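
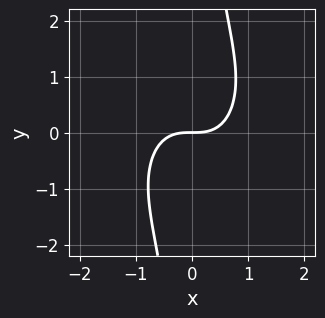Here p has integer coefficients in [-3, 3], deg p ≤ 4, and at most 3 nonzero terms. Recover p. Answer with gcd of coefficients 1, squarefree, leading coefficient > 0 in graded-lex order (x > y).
3*x^3 + 2*x*y^2 - 3*y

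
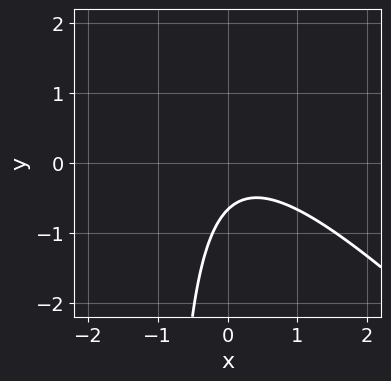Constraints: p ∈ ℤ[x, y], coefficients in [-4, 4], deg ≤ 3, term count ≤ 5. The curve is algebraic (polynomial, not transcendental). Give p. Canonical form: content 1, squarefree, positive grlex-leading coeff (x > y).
3*x^2 + 3*x*y - x + 3*y + 2

deg p = 2. The shape is more complex than any degree-1 curve.
From the axis intercepts and sections: it misses every integer gridline on the x-axis.
Solving for integer coefficients yields p as stated.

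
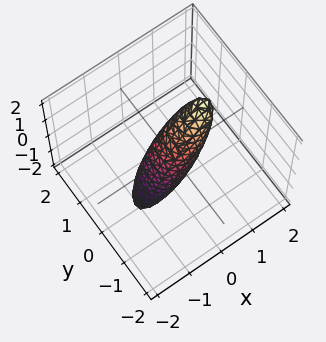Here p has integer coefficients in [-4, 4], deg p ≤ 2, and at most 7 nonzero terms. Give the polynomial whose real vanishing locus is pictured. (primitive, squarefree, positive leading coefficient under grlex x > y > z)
3*x^2 - 3*x*z + 3*y^2 + z^2 - 1

First, deg p = 2. The shape is more complex than any degree-1 surface.
Next, against the integer gridlines: the z-axis gridline crossings are at z ∈ {-1, 1}.
Finally, solving for integer coefficients yields p as stated.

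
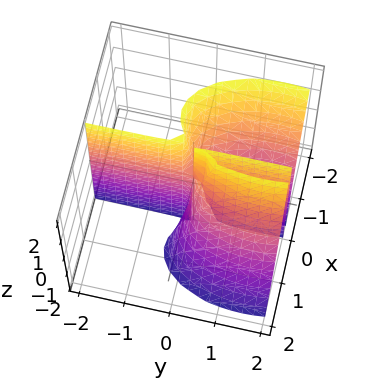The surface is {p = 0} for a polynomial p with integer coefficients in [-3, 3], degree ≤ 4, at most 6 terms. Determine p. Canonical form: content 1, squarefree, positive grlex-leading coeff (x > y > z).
3*x^3 + 2*x^2*z + x*y^2 - 3*x*y

(a) Degree: no degree-2 surface has this shape, so deg p = 3.
(b) Checking where it meets the axes: the visible y-axis segment lies entirely on the surface; it crosses the x-axis at the gridline x = 0.
(c) Matching integer coefficients to the picture gives p.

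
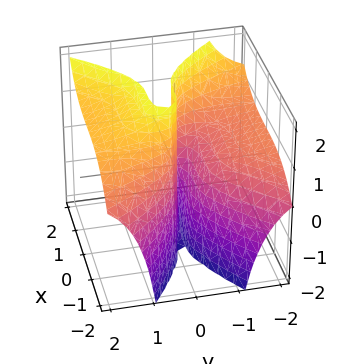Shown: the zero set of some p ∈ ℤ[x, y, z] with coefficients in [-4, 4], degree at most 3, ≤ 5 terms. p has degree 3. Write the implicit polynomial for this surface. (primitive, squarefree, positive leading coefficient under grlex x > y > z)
(a) Degree: the shape is more complex than any degree-2 surface, so deg p = 3.
(b) From the visible intercepts: every point of the z-axis in the box is on the surface; it crosses the x-axis at the gridline x = 0; it meets the y-axis at y = 0 (among the integer gridlines).
(c) Fitting integer coefficients to these (and the overall shape) gives p.

x^3 - 3*y^2*z + 3*y^2 + 2*y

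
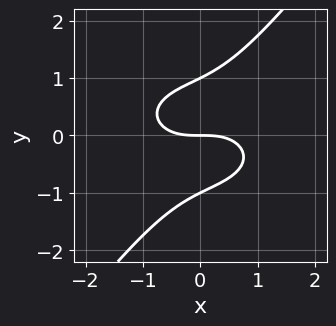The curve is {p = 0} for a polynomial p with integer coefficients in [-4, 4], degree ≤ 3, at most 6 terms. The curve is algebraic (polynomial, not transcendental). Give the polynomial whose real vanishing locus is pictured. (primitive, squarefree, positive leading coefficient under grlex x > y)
x^3 + 2*x*y^2 - 2*y^3 + 2*y

First, degree: the shape is more complex than any degree-2 curve, so deg p = 3.
Next, observable constraints: the y-axis gridline crossings are at y ∈ {-1, 0, 1}; it crosses the x-axis at the gridline x = 0.
Finally, these observations pin down the coefficients.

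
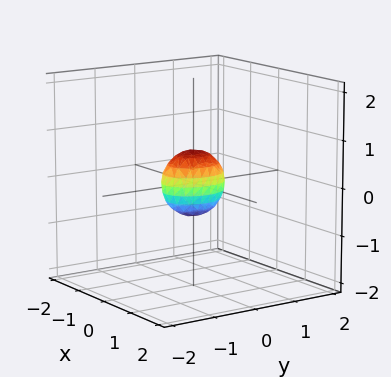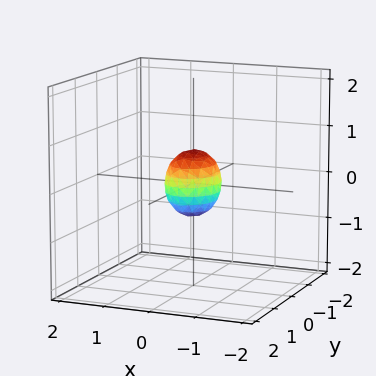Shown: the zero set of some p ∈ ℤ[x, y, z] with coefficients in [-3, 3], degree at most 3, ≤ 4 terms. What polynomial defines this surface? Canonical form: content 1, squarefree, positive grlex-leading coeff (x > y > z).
3*x^2 + 2*y^2 + 2*z^2 - 1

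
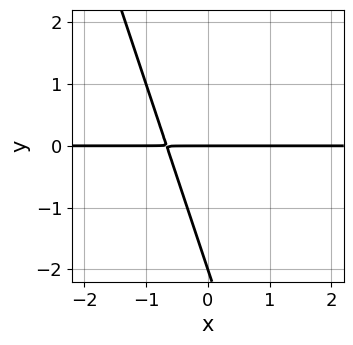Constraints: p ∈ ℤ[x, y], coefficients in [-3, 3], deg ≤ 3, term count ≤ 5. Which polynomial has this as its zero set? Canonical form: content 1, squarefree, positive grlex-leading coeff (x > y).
1. The degree is 2 — no degree-1 curve has this shape.
2. Against the integer gridlines: among the integer gridlines, it crosses the y-axis at y ∈ {-2, 0}; every point of the x-axis in the box is on the curve.
3. Together with the visible shape, these determine p as stated.

3*x*y + y^2 + 2*y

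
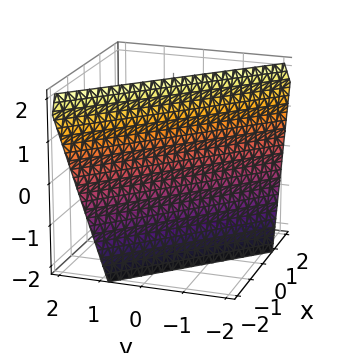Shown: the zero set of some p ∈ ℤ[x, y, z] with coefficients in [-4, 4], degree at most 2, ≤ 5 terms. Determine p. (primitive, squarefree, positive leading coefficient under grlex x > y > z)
3*x + 3*y - z + 2

deg p = 1. The surface is flat (a plane).
From the visible intercepts: it meets the z-axis at z = 2 (among the integer gridlines).
Assembling these constraints gives the stated polynomial.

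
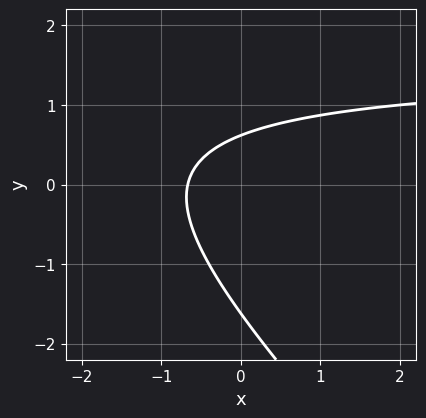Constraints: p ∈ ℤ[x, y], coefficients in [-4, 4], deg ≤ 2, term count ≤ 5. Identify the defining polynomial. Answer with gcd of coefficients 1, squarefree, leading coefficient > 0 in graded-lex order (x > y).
2*x*y + 2*y^2 - 3*x + 2*y - 2

(a) deg p = 2. The shape is more complex than any degree-1 curve.
(b) Solving for integer coefficients yields p as stated.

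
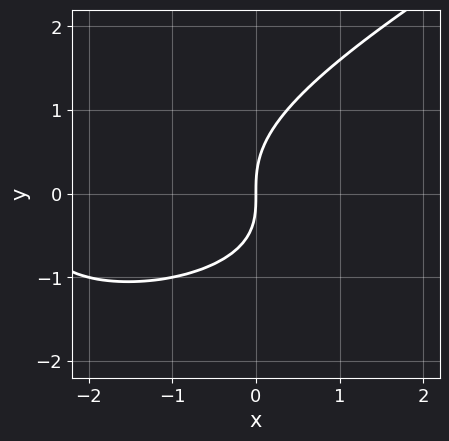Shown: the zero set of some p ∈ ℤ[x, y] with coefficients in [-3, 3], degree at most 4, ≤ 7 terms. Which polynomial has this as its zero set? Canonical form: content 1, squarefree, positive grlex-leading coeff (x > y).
x*y^2 - 2*y^3 + x^2 + x*y + 3*x

(a) The degree is 3 — the shape is more complex than any degree-2 curve.
(b) Reading off the gridlines: it meets the y-axis at y = 0 (among the integer gridlines); it crosses the x-axis at the gridline x = 0.
(c) Together with the visible shape, these determine p as stated.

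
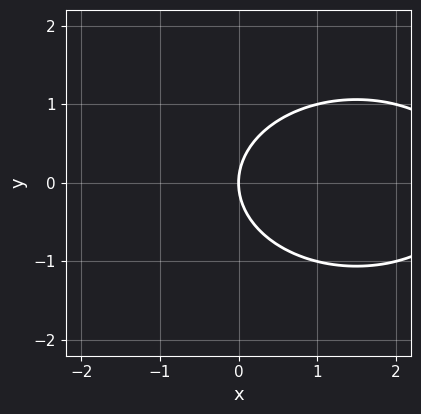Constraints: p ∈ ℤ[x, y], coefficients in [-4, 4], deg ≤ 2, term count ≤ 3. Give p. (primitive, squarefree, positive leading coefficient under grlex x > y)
x^2 + 2*y^2 - 3*x

1. deg p = 2.
2. Symmetries: the y ↦ −y reflection is a symmetry, so y appears only in even powers.
3. Reading off the gridlines: one x-axis crossing is at x = 0; it meets the y-axis at y = 0 (among the integer gridlines).
4. Solving for integer coefficients yields p as stated.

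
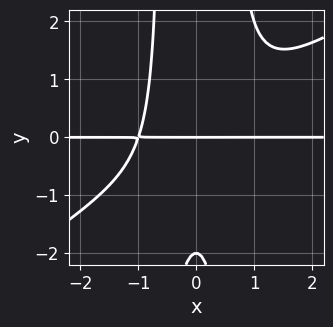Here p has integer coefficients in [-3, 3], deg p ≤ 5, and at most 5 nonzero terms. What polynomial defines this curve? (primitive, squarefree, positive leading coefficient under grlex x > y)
2*x^3*y - 3*x^2*y^2 + y^2 + 2*y

The degree is 4 — no degree-3 curve has this shape.
Observable constraints: the y-axis gridline crossings are at y ∈ {-2, 0}; the visible x-axis segment lies entirely on the curve.
Assembling these constraints gives the stated polynomial.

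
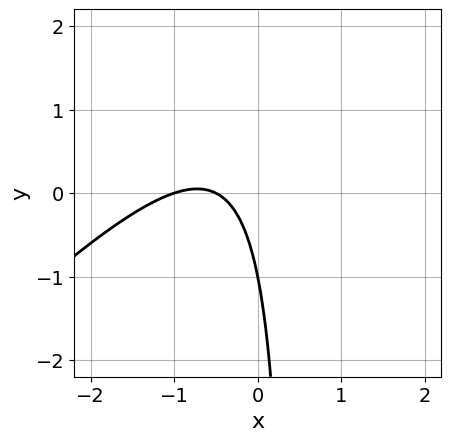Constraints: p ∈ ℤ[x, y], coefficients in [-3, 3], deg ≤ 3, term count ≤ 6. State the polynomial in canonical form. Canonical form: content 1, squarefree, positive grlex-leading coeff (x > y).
2*x^2 - 2*x*y + 3*x + y + 1

First, the degree is 2 — a generic line meets the curve in up to 2 points.
Next, checking where it meets the axes: it crosses the x-axis at the gridline x = -1; one y-axis crossing is at y = -1.
Finally, assembling these constraints gives the stated polynomial.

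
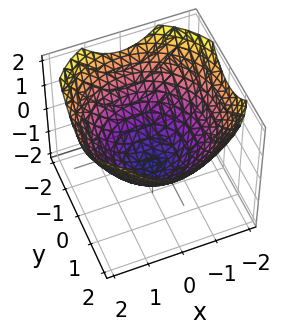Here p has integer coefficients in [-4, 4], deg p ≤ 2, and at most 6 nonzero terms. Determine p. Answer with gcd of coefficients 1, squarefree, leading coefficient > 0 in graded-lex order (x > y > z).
Degree: a generic line meets the surface in up to 2 points, so deg p = 2.
Symmetries: rotational symmetry about the z-axis ⇒ p depends on x, y only through x² + y².
From the axis intercepts and sections: it crosses the z-axis at the gridline z = -1; a circular section at z = 0 has radius between 1 and 2.
Putting this together gives p.

x^2 + y^2 - 2*z - 2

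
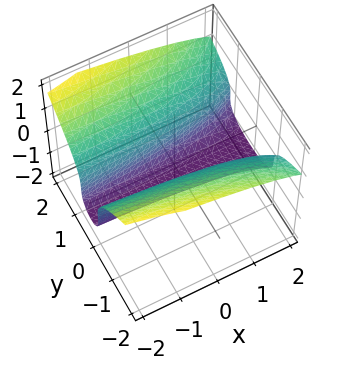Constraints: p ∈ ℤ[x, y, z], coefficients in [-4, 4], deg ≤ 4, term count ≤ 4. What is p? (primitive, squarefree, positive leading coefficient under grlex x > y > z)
1. The degree is 3 — the shape is more complex than any degree-2 surface.
2. Checking where it meets the axes: it misses every integer gridline on the x-axis.
3. Assembling these constraints gives the stated polynomial.

x*y^2 + 2*z^3 - 3*y^2 + 1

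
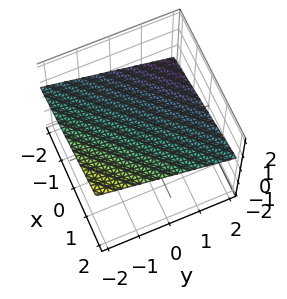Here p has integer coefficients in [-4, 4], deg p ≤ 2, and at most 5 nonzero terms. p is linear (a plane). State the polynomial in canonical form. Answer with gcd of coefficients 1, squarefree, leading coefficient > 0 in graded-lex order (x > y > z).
1. Degree: every cross-section is a straight line — this is a plane, so deg p = 1.
2. Checking where it meets the axes: it meets the x-axis at x = -2 (among the integer gridlines); one y-axis crossing is at y = 2.
3. The integer polynomial consistent with all of this is the stated p.

x - y - 3*z + 2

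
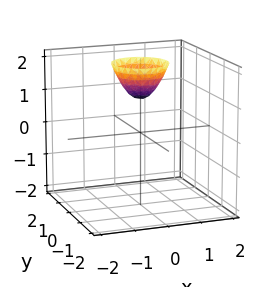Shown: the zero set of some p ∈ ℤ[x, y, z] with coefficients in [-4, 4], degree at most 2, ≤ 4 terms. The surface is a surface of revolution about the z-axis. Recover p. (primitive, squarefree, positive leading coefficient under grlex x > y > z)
3*x^2 + 3*y^2 - 2*z + 2

First, deg p = 2.
Next, symmetry: every cross-section ⟂ z is a circle, so x, y appear only via x² + y².
Then, checking where it meets the axes: a circular section at z = 2 has radius between 0 and 1; the surface avoids every integer y-axis point in the box; it meets the z-axis at z = 1 (among the integer gridlines); it misses every integer gridline on the x-axis.
Finally, matching integer coefficients to the picture gives p.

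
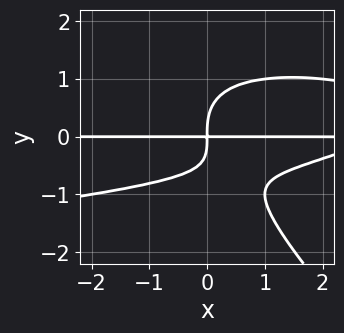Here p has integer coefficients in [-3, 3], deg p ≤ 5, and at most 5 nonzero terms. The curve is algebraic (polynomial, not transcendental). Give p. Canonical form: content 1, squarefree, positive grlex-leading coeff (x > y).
Degree: a generic line meets the curve in up to 4 points, so deg p = 4.
From the axis intercepts and sections: every point of the x-axis in the box is on the curve.
Solving for integer coefficients yields p as stated.

2*x*y^3 + 2*y^4 + x^2*y - 2*x*y^2 - 3*x*y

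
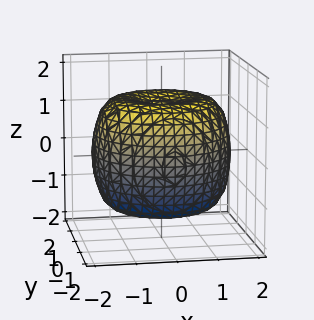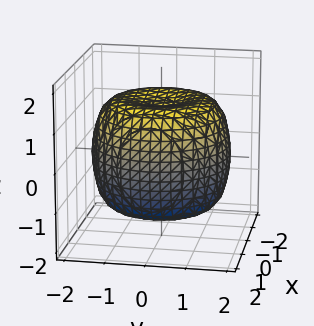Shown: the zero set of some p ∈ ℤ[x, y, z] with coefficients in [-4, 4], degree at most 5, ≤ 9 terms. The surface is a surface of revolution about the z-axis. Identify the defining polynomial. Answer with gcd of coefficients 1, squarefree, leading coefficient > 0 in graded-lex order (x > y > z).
(a) deg p = 4. No degree-3 surface has this shape.
(b) By symmetry, every cross-section ⟂ z is a circle, so x, y appear only via x² + y².
(c) From the visible intercepts: a circular section at z = 1 has radius between 1 and 2.
(d) Putting this together gives p.

x^4 + 2*x^2*y^2 + y^4 - 2*x^2 - 2*y^2 + 2*z^2 - 3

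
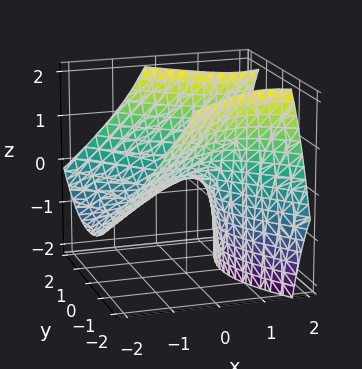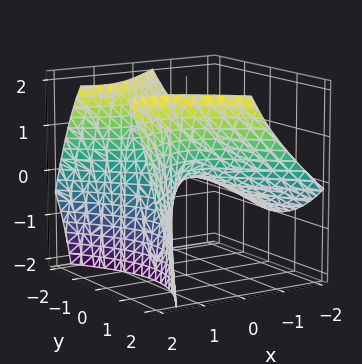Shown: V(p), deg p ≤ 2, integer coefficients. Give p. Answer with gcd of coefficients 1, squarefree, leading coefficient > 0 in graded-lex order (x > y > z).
2*x^2 - 3*x*z - 2*y^2 + 3*z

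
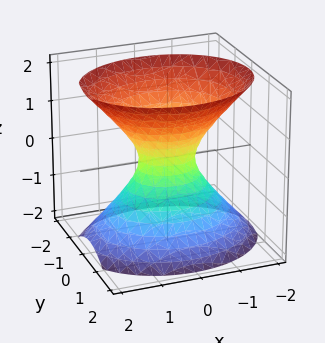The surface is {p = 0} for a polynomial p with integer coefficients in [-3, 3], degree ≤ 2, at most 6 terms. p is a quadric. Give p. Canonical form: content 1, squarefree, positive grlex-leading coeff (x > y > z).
1. The degree is 2 — an hourglass — one-sheet hyperboloid; a quadric.
2. Symmetries: it's symmetric under x → −x, forcing even powers of x; it's symmetric under y → −y, forcing even powers of y; mirror symmetry z ↦ −z ⇒ only even powers of z.
3. Checking where it meets the axes: the surface avoids every integer z-axis point in the box.
4. These observations pin down the coefficients.

2*x^2 + 3*y^2 - 2*z^2 - 1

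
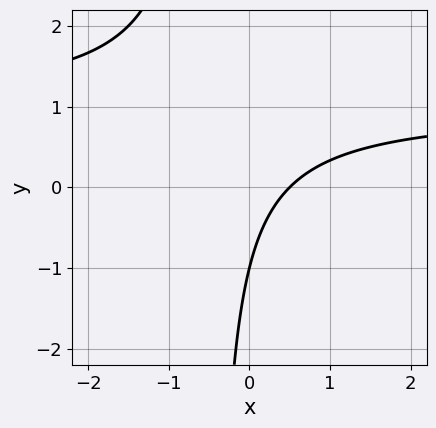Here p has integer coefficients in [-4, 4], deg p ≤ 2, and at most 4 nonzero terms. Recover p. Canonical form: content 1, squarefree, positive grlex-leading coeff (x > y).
2*x*y - 2*x + y + 1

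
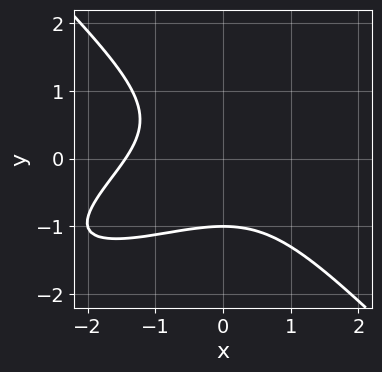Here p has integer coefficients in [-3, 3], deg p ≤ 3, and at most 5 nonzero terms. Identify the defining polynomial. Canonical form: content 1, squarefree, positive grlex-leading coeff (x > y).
x^3 - 2*x^2*y + 3*y^3 + 3

deg p = 3. A generic line meets the curve in up to 3 points.
Against the integer gridlines: it crosses the y-axis at the gridline y = -1.
These observations pin down the coefficients.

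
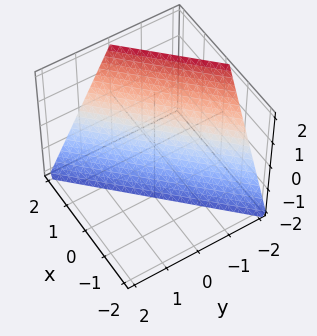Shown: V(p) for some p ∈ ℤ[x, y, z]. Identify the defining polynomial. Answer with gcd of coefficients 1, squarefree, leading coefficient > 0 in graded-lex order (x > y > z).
2*x - 2*y - z - 2

(a) deg p = 1.
(b) From the visible intercepts: it meets the x-axis at x = 1 (among the integer gridlines); it crosses the y-axis at the gridline y = -1; it meets the z-axis at z = -2 (among the integer gridlines).
(c) Assembling these constraints gives the stated polynomial.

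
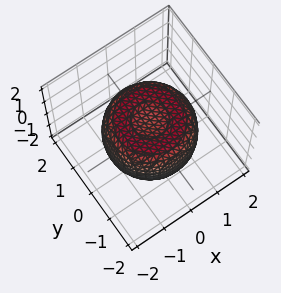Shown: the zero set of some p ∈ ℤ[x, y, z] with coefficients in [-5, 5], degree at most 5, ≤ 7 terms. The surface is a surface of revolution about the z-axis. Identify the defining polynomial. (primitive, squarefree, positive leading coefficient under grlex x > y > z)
2*x^4 + 4*x^2*y^2 + 2*y^4 - 3*x^2 - 3*y^2 + 3*z^2 - 2

(a) The degree is 4 — the shape is more complex than any degree-3 surface.
(b) By symmetry, the z-axis is an axis of rotation, so x and y enter only as x² + y².
(c) From the visible intercepts: a circular section at z = -1 has radius between 0 and 1.
(d) Solving for integer coefficients yields p as stated.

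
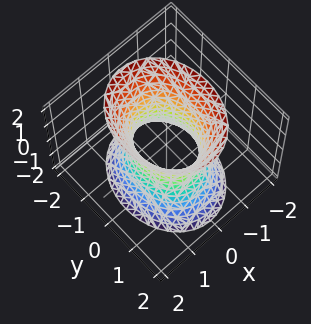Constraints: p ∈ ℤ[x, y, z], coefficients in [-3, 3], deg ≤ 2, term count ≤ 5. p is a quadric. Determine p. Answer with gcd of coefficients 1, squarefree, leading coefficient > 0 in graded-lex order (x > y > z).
First, the degree is 2 — one connected sheet with a waist; a quadric.
Next, symmetries: the x ↦ −x reflection is a symmetry, so x appears only in even powers; it's symmetric under z → −z, forcing even powers of z; mirror symmetry y ↦ −y ⇒ only even powers of y.
Then, against the integer gridlines: among the integer gridlines, it crosses the y-axis at y ∈ {-1, 1}; it misses every integer gridline on the z-axis.
Finally, fitting integer coefficients to these (and the overall shape) gives p.

3*x^2 + 2*y^2 - z^2 - 2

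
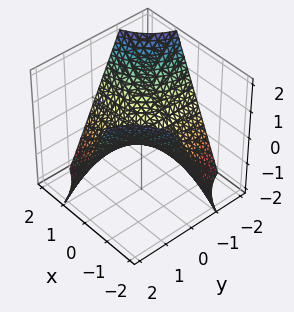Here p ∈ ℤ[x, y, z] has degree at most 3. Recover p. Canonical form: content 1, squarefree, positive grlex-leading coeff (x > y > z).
The degree is 2 — a saddle surface; a quadric.
Reading off the gridlines: the visible x-axis segment lies entirely on the surface; every point of the y-axis in the box is on the surface; one z-axis crossing is at z = 0.
Assembling these constraints gives the stated polynomial.

x*y + z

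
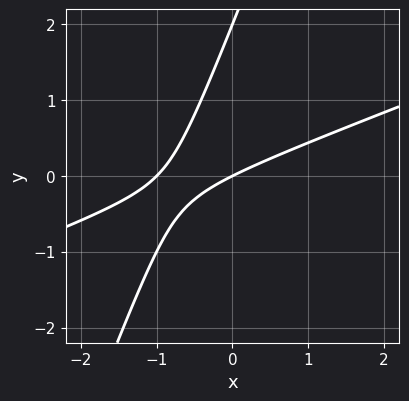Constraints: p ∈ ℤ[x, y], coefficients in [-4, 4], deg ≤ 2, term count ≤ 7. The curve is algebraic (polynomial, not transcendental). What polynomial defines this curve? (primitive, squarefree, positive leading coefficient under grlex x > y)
x^2 - 3*x*y + y^2 + x - 2*y

Degree: a generic line meets the curve in up to 2 points, so deg p = 2.
Observable constraints: the x-axis gridline crossings are at x ∈ {-1, 0}; among the integer gridlines, it crosses the y-axis at y ∈ {0, 2}.
Assembling these constraints gives the stated polynomial.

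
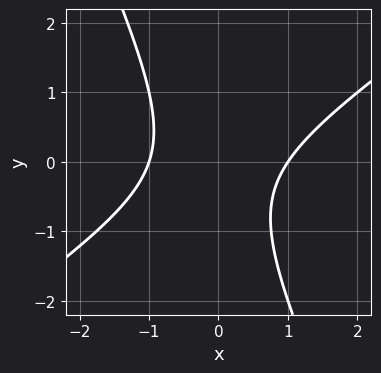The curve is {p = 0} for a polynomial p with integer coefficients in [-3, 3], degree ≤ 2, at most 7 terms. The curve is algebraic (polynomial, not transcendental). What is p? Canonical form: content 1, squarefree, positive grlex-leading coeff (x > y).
First, deg p = 2. A generic line meets the curve in up to 2 points.
Then, checking where it meets the axes: among the integer gridlines, it crosses the x-axis at x ∈ {-1, 1}; no y-intercept at any integer in the box.
Finally, fitting integer coefficients to these (and the overall shape) gives p.

3*x^2 - 3*x*y - 2*y^2 - y - 3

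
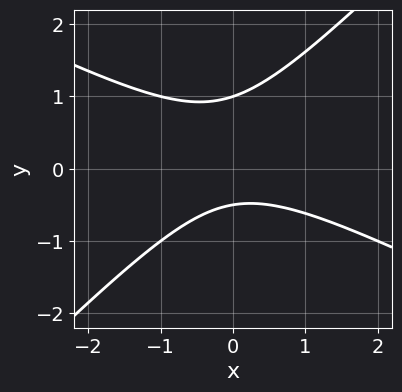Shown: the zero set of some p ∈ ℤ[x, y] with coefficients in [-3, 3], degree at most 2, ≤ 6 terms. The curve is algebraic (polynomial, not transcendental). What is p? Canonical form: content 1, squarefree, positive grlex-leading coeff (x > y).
1. Degree: the shape is more complex than any degree-1 curve, so deg p = 2.
2. Checking where it meets the axes: no x-intercept at any integer in the box; it meets the y-axis at y = 1 (among the integer gridlines).
3. These observations pin down the coefficients.

x^2 + x*y - 2*y^2 + y + 1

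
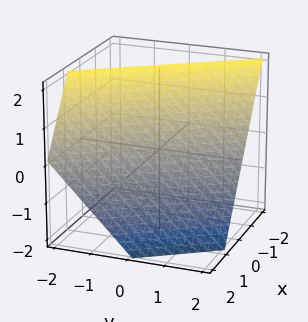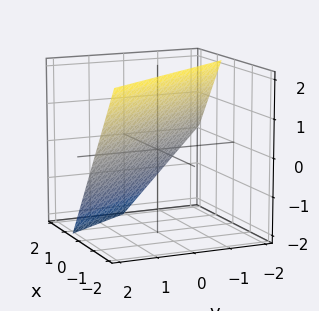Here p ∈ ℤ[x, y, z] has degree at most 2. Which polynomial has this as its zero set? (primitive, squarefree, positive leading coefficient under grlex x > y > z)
(a) Degree: the surface is flat (a plane), so deg p = 1.
(b) From the visible intercepts: it crosses the z-axis at the gridline z = 1; it crosses the y-axis at the gridline y = 1.
(c) Fitting integer coefficients to these (and the overall shape) gives p.

3*x + 2*y + 2*z - 2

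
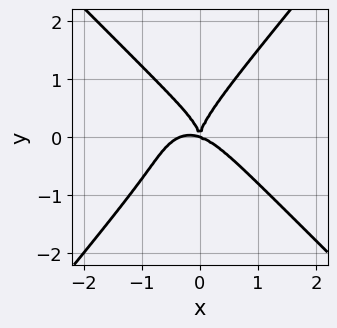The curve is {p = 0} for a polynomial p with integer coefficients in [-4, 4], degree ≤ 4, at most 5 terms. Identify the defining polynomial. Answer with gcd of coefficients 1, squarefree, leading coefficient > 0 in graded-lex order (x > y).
3*x^4 + x^3*y - 2*y^4 + x^3 + 3*x^2*y

(a) Degree: the shape is more complex than any degree-3 curve, so deg p = 4.
(b) Checking where it meets the axes: one x-axis crossing is at x = 0; it meets the y-axis at y = 0 (among the integer gridlines).
(c) Together with the visible shape, these determine p as stated.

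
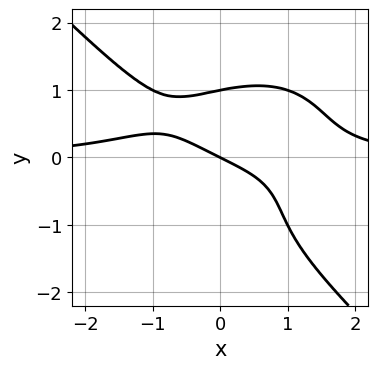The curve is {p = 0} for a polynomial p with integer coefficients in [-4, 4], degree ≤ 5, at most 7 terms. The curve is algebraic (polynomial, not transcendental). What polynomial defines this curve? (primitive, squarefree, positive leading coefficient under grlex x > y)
x^3*y + y^4 + y^3 - x - 2*y

The degree is 4 — the shape is more complex than any degree-3 curve.
From the axis intercepts and sections: among the integer gridlines, it crosses the y-axis at y ∈ {0, 1}; it meets the x-axis at x = 0 (among the integer gridlines).
Matching integer coefficients to the picture gives p.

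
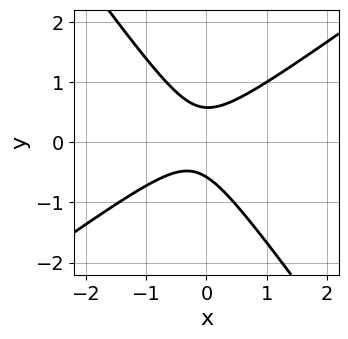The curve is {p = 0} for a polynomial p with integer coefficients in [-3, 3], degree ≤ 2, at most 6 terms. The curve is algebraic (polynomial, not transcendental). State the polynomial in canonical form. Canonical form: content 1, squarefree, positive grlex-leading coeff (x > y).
3*x^2 - 2*x*y - 3*y^2 + x + 1

1. deg p = 2. No degree-1 curve has this shape.
2. From the axis intercepts and sections: no x-intercept at any integer in the box.
3. The integer polynomial consistent with all of this is the stated p.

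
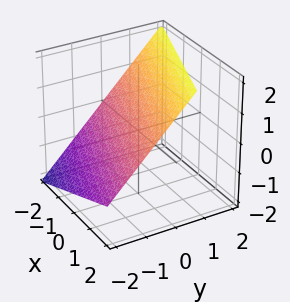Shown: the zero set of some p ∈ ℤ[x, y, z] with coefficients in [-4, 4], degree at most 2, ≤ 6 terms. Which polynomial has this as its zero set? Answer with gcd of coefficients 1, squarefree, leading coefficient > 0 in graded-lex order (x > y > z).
The degree is 1 — every cross-section is a straight line — this is a plane.
Checking where it meets the axes: it crosses the x-axis at the gridline x = -2.
Putting this together gives p.

x + 3*y - 3*z + 2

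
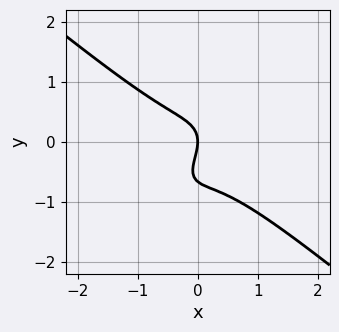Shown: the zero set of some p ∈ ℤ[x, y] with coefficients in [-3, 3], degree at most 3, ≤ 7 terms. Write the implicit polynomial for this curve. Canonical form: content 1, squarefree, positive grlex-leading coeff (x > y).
First, the degree is 3 — no degree-2 curve has this shape.
Next, against the integer gridlines: it meets the y-axis at y = 0 (among the integer gridlines); it crosses the x-axis at the gridline x = 0.
Finally, these observations pin down the coefficients.

3*x^3 - 2*x*y^2 + 3*y^3 + 2*y^2 + 2*x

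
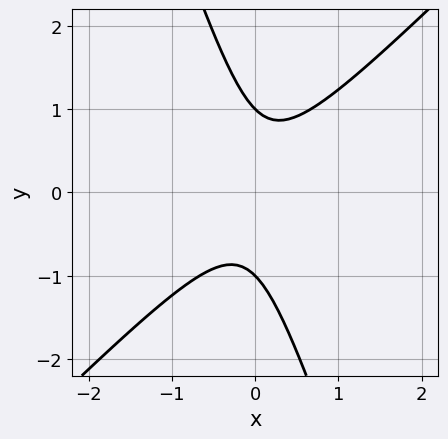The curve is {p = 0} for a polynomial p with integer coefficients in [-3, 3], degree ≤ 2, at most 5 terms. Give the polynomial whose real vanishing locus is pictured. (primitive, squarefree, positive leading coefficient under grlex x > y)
3*x^2 - 2*x*y - y^2 + 1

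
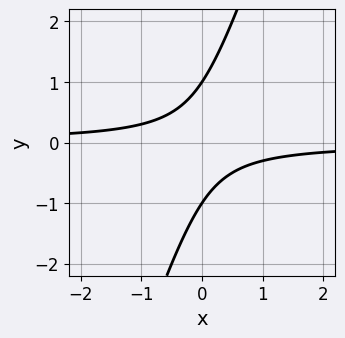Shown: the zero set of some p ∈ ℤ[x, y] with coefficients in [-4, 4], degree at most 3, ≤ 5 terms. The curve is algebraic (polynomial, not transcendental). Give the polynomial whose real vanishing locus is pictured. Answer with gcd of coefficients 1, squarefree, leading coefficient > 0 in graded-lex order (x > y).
Degree: the shape is more complex than any degree-1 curve, so deg p = 2.
Checking where it meets the axes: no x-intercept at any integer in the box; the y-axis gridline crossings are at y ∈ {-1, 1}.
These observations pin down the coefficients.

3*x*y - y^2 + 1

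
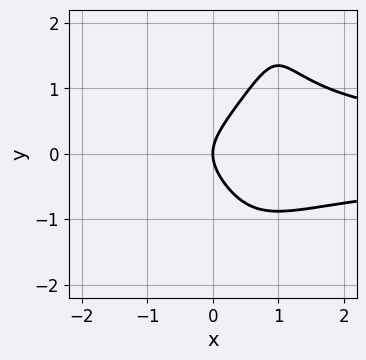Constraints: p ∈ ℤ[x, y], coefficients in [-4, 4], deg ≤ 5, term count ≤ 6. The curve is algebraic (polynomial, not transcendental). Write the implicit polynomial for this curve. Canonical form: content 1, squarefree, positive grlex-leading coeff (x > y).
(a) deg p = 4. A generic line meets the curve in up to 4 points.
(b) Reading off the gridlines: one y-axis crossing is at y = 0; it crosses the x-axis at the gridline x = 0.
(c) The integer polynomial consistent with all of this is the stated p.

3*x^2*y^2 - x*y^3 - 3*x*y^2 + 3*y^2 - 3*x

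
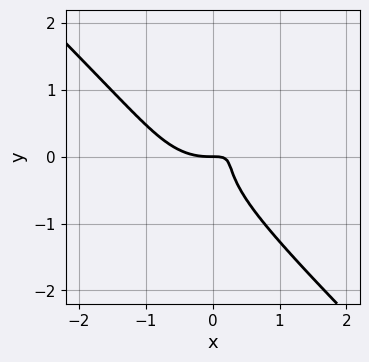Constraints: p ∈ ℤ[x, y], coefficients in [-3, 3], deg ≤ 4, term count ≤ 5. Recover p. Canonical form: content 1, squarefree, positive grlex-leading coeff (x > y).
2*x^3 + x*y^2 + 3*y^3 - 3*x*y + y

(a) The degree is 3 — no degree-2 curve has this shape.
(b) Reading off the gridlines: one x-axis crossing is at x = 0; it meets the y-axis at y = 0 (among the integer gridlines).
(c) Assembling these constraints gives the stated polynomial.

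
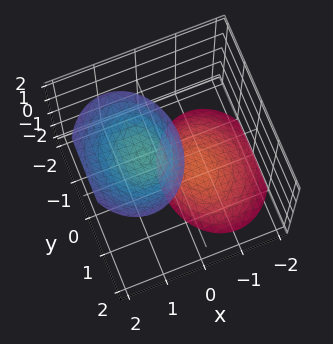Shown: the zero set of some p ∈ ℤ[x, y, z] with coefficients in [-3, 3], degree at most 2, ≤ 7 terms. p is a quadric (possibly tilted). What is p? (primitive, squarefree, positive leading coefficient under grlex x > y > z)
3*x^2 - 3*x*z + 2*y^2 - z^2 + 3

The picture has 2 separate pieces.
The degree is 2 — the shape is more complex than any degree-1 surface.
From the visible intercepts: it misses every integer gridline on the x-axis; the surface avoids every integer y-axis point in the box.
Together with the visible shape, these determine p as stated.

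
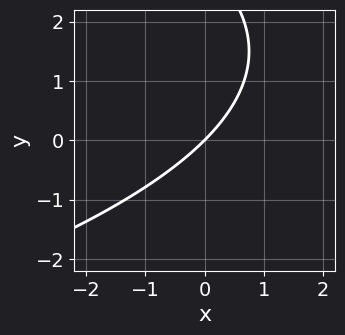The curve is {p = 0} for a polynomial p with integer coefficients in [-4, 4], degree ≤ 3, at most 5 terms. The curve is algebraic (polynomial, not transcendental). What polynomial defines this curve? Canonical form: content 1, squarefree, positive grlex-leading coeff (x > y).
The degree is 2 — no degree-1 curve has this shape.
Reading off the gridlines: one x-axis crossing is at x = 0; it crosses the y-axis at the gridline y = 0.
Fitting integer coefficients to these (and the overall shape) gives p.

y^2 + 3*x - 3*y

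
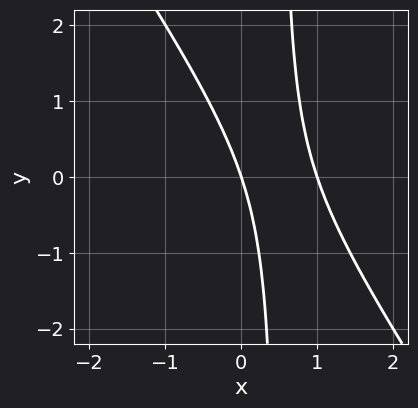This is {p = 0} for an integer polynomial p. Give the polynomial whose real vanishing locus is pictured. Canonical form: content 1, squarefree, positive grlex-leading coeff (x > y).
First, the degree is 2 — the shape is more complex than any degree-1 curve.
Next, from the visible intercepts: it meets the y-axis at y = 0 (among the integer gridlines); the x-axis gridline crossings are at x ∈ {0, 1}.
Finally, matching integer coefficients to the picture gives p.

3*x^2 + 2*x*y - 3*x - y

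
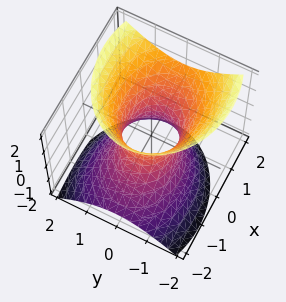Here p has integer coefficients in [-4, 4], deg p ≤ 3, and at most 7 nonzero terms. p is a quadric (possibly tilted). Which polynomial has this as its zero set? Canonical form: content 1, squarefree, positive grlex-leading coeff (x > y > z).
(a) The degree is 2 — a generic line meets the surface in up to 2 points.
(b) Against the integer gridlines: the surface avoids every integer z-axis point in the box; the x-axis gridline crossings are at x ∈ {-1, 1}.
(c) Solving for integer coefficients yields p as stated.

2*x^2 - 2*x*z + 3*y^2 - 2*z^2 - 2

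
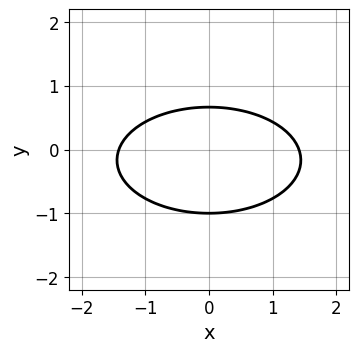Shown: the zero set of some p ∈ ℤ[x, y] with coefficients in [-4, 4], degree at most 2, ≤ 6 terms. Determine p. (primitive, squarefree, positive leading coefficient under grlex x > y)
x^2 + 3*y^2 + y - 2

(a) Degree: a generic line meets the curve in up to 2 points, so deg p = 2.
(b) Symmetries: mirror symmetry x ↦ −x ⇒ only even powers of x.
(c) From the axis intercepts and sections: it crosses the y-axis at the gridline y = -1.
(d) Fitting integer coefficients to these (and the overall shape) gives p.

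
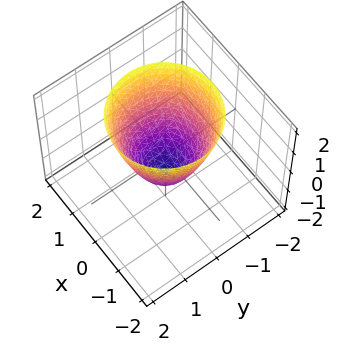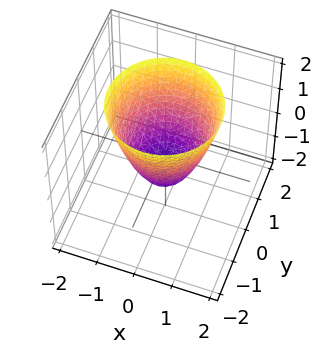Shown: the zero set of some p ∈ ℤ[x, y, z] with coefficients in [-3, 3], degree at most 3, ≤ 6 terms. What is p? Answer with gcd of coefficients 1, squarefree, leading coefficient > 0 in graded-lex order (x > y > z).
Degree: a generic line meets the surface in up to 2 points, so deg p = 2.
Symmetries: rotational symmetry about the z-axis ⇒ p depends on x, y only through x² + y².
Reading off the gridlines: a circular section at z = 0 has radius between 0 and 1; it crosses the z-axis at the gridline z = -1.
Assembling these constraints gives the stated polynomial.

3*x^2 + 3*y^2 - 2*z - 2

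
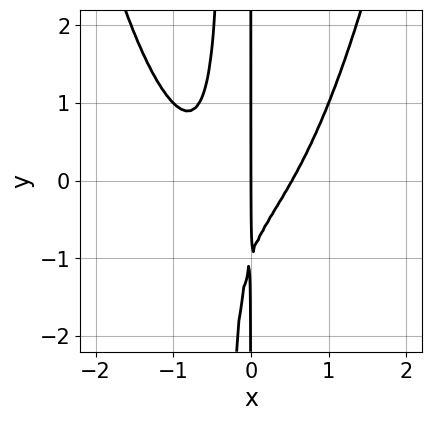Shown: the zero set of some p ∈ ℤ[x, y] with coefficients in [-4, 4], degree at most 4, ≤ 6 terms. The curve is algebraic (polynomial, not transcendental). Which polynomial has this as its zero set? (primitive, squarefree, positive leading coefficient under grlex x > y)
(a) Degree: the shape is more complex than any degree-3 curve, so deg p = 4.
(b) Checking where it meets the axes: it crosses the x-axis at the gridline x = 0; the visible y-axis segment lies entirely on the curve.
(c) Putting this together gives p.

3*x^4 + 2*x^3 - 3*x^2*y - x*y - x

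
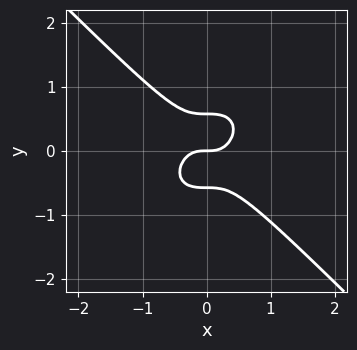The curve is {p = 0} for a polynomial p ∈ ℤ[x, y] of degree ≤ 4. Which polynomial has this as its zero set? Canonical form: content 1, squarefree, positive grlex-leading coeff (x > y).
3*x^3 + 3*y^3 - y

1. Degree: no degree-2 curve has this shape, so deg p = 3.
2. From the axis intercepts and sections: it crosses the y-axis at the gridline y = 0; one x-axis crossing is at x = 0.
3. Putting this together gives p.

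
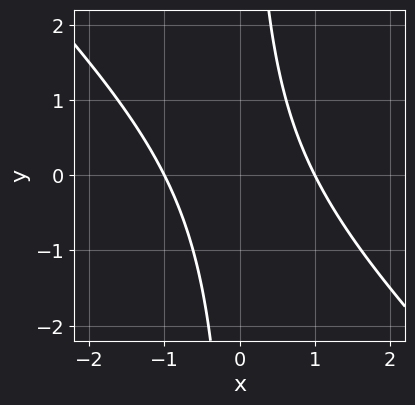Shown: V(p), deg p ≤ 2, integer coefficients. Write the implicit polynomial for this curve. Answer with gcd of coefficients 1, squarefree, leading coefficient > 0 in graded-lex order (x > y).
Degree: no degree-1 curve has this shape, so deg p = 2.
Observable constraints: the curve avoids every integer y-axis point in the box; the x-axis gridline crossings are at x ∈ {-1, 1}.
These observations pin down the coefficients.

x^2 + x*y - 1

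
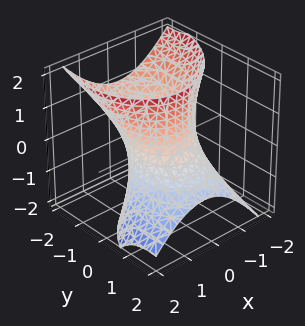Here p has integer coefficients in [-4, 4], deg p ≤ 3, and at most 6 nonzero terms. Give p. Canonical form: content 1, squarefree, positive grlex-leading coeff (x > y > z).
3*x^2 - x*y + 2*y^2 + 3*y*z - z^2 - 3

(a) deg p = 2. The shape is more complex than any degree-1 surface.
(b) Checking where it meets the axes: among the integer gridlines, it crosses the x-axis at x ∈ {-1, 1}; no z-intercept at any integer in the box.
(c) Fitting integer coefficients to these (and the overall shape) gives p.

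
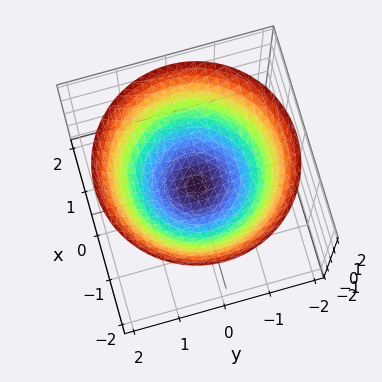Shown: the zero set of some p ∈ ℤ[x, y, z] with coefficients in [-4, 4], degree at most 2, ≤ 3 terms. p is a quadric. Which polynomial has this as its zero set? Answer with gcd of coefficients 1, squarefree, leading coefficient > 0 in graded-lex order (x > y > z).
x^2 + y^2 - 2*z

1. Degree: a single bowl opening along one axis; a quadric, so deg p = 2.
2. Symmetries: every cross-section ⟂ z is a circle, so x, y appear only via x² + y².
3. From the axis intercepts and sections: a circular section at z = 1 has radius between 1 and 2; it crosses the z-axis at the gridline z = 0.
4. Together with the visible shape, these determine p as stated.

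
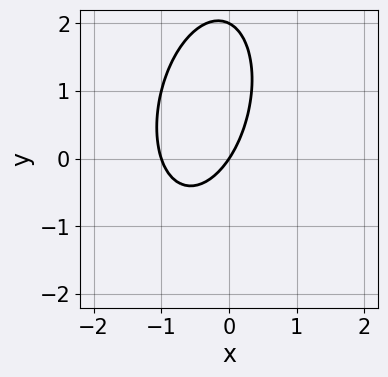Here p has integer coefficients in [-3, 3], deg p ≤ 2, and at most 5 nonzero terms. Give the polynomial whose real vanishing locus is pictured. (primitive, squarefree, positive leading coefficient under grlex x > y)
3*x^2 - x*y + y^2 + 3*x - 2*y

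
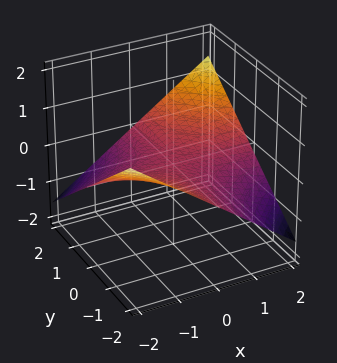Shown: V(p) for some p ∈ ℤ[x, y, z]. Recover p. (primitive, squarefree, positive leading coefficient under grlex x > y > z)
(a) Degree: a hyperbolic paraboloid; a quadric, so deg p = 2.
(b) Observable constraints: one z-axis crossing is at z = 0; the visible x-axis segment lies entirely on the surface; every point of the y-axis in the box is on the surface.
(c) Fitting integer coefficients to these (and the overall shape) gives p.

x*y - 3*z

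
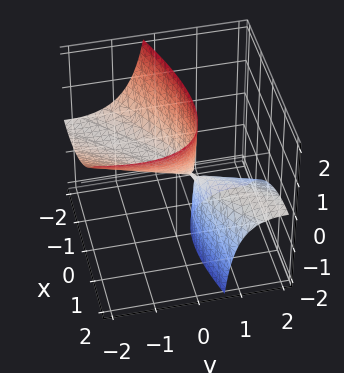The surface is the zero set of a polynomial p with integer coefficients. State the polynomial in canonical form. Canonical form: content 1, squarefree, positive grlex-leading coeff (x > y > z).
The degree is 2 — a generic line meets the surface in up to 2 points.
From the axis intercepts and sections: it meets the x-axis at x = 0 (among the integer gridlines); it crosses the y-axis at the gridline y = 0.
Fitting integer coefficients to these (and the overall shape) gives p.

x^2 - 2*x*y + y^2 + 3*y*z - z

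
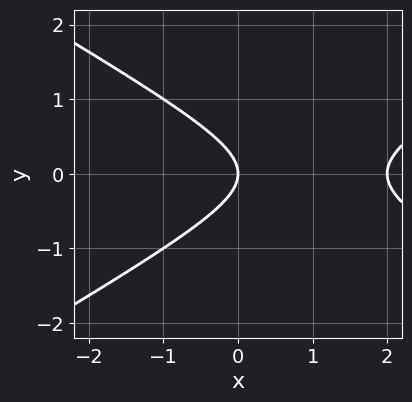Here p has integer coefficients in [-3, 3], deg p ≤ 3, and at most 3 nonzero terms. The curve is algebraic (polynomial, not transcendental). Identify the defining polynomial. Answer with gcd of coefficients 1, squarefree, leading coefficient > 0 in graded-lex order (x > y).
(a) Degree: the shape is more complex than any degree-1 curve, so deg p = 2.
(b) Symmetries: it's symmetric under y → −y, forcing even powers of y.
(c) From the visible intercepts: among the integer gridlines, it crosses the x-axis at x ∈ {0, 2}; it crosses the y-axis at the gridline y = 0.
(d) Putting this together gives p.

x^2 - 3*y^2 - 2*x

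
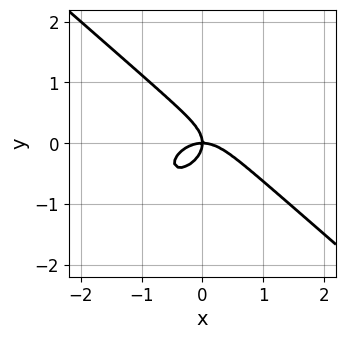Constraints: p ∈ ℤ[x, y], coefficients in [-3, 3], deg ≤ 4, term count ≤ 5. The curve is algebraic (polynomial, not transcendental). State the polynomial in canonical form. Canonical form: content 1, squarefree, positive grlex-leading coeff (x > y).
2*x^3 + 3*y^3 + 2*x*y

Degree: the shape is more complex than any degree-2 curve, so deg p = 3.
Against the integer gridlines: it meets the x-axis at x = 0 (among the integer gridlines); one y-axis crossing is at y = 0.
Putting this together gives p.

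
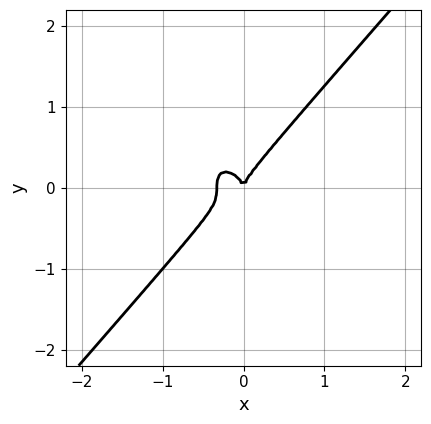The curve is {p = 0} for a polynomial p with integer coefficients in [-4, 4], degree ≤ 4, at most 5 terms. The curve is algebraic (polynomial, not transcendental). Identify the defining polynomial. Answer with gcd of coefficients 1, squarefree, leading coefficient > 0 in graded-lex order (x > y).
3*x^3 - 2*y^3 + x^2

(a) deg p = 3.
(b) From the axis intercepts and sections: it meets the x-axis at x = 0 (among the integer gridlines); it meets the y-axis at y = 0 (among the integer gridlines).
(c) Matching integer coefficients to the picture gives p.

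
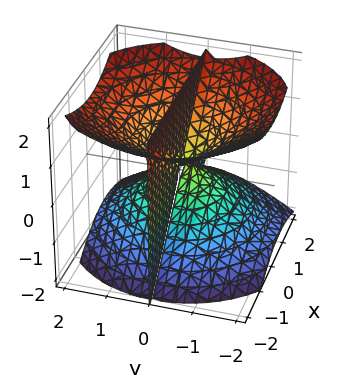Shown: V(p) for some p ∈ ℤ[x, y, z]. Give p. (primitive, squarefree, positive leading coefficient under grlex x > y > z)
2*x^2*y + x*y*z + 2*y^3 - 3*y*z^2 - x*y

First, there are 2 components.
Next, the degree is 3 — the shape is more complex than any degree-2 surface.
Then, from the visible intercepts: every point of the z-axis in the box is on the surface; the visible x-axis segment lies entirely on the surface; one y-axis crossing is at y = 0.
Finally, fitting integer coefficients to these (and the overall shape) gives p.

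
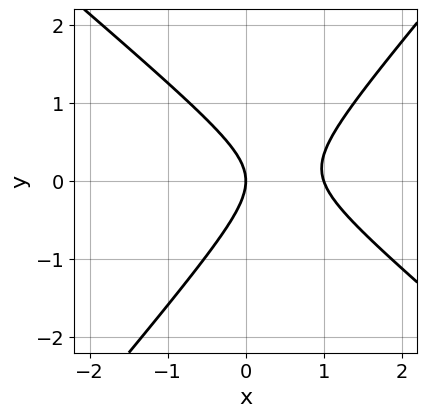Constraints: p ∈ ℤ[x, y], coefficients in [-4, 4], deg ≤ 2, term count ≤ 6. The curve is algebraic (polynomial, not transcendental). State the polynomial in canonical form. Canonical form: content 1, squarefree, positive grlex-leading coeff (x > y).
3*x^2 + x*y - 3*y^2 - 3*x

First, deg p = 2.
Next, from the axis intercepts and sections: it meets the y-axis at y = 0 (among the integer gridlines); among the integer gridlines, it crosses the x-axis at x ∈ {0, 1}.
Finally, together with the visible shape, these determine p as stated.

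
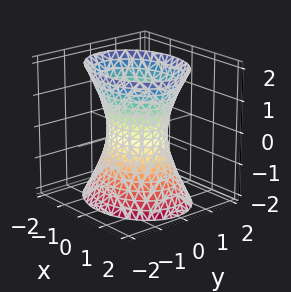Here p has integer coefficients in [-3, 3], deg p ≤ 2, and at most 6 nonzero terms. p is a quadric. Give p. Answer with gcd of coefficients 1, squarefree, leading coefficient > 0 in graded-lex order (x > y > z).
1. Degree: one connected sheet with a waist; a quadric, so deg p = 2.
2. Symmetries: it's symmetric under x → −x, forcing even powers of x; mirror symmetry y ↦ −y ⇒ only even powers of y; the z ↦ −z reflection is a symmetry, so z appears only in even powers.
3. From the axis intercepts and sections: among the integer gridlines, it crosses the x-axis at x ∈ {-1, 1}; the surface avoids every integer z-axis point in the box.
4. Putting this together gives p.

2*x^2 + 3*y^2 - z^2 - 2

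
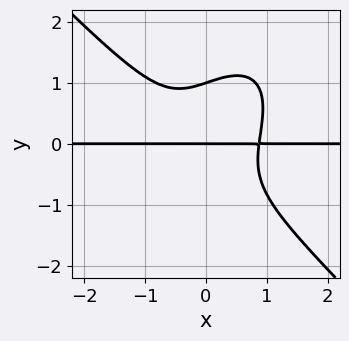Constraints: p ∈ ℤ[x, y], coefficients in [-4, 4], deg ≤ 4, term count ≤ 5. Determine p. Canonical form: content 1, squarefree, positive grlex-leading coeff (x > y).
First, degree: a generic line meets the curve in up to 4 points, so deg p = 4.
Then, checking where it meets the axes: among the integer gridlines, it crosses the y-axis at y ∈ {0, 1}; every point of the x-axis in the box is on the curve.
Finally, the integer polynomial consistent with all of this is the stated p.

3*x^3*y - x*y^3 + 2*y^4 - x*y^2 - 2*y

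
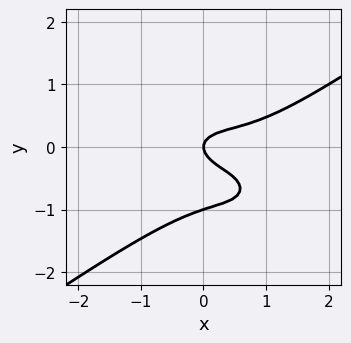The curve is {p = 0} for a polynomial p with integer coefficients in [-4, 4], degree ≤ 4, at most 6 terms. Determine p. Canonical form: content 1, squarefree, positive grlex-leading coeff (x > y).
x^3 - 3*y^3 - x^2 - 3*y^2 + x

Degree: a generic line meets the curve in up to 3 points, so deg p = 3.
Checking where it meets the axes: among the integer gridlines, it crosses the y-axis at y ∈ {-1, 0}; it crosses the x-axis at the gridline x = 0.
The integer polynomial consistent with all of this is the stated p.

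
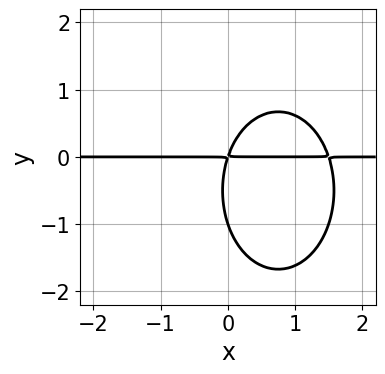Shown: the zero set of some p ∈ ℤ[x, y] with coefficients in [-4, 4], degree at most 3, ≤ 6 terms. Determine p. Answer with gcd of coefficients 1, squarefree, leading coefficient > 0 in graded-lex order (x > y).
(a) The degree is 3 — the shape is more complex than any degree-2 curve.
(b) From the axis intercepts and sections: the visible x-axis segment lies entirely on the curve; one y-axis crossing is at y = -1.
(c) Fitting integer coefficients to these (and the overall shape) gives p.

2*x^2*y + y^3 - 3*x*y + y^2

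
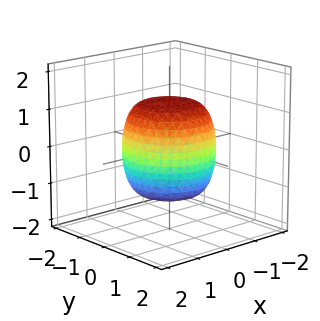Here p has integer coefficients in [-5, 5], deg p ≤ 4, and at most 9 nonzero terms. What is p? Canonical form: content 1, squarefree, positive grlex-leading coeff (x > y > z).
2*x^4 + 4*x^2*y^2 + 2*y^4 - x^2 - y^2 + 2*z^2 - 3

deg p = 4. No degree-3 surface has this shape.
Symmetry: the z-axis is an axis of rotation, so x and y enter only as x² + y².
Against the integer gridlines: a circular section at z = 0 has radius between 1 and 2.
The integer polynomial consistent with all of this is the stated p.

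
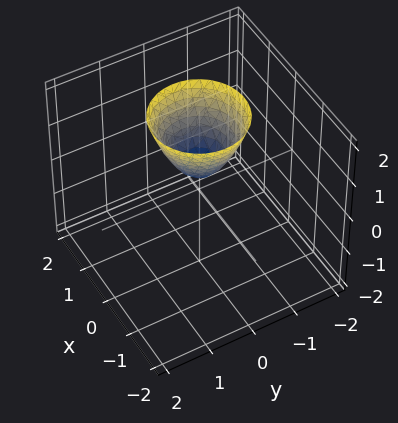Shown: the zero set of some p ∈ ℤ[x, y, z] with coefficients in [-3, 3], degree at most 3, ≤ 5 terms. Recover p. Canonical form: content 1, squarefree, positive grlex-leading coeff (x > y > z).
3*x^2 + 3*y^2 - 2*z + 1

deg p = 2.
Symmetries: every cross-section ⟂ z is a circle, so x, y appear only via x² + y².
Observable constraints: no x-intercept at any integer in the box; a circular section at z = 2 has radius exactly 1.
The integer polynomial consistent with all of this is the stated p.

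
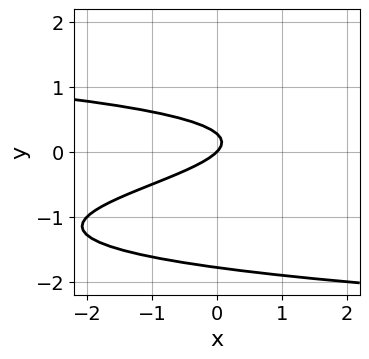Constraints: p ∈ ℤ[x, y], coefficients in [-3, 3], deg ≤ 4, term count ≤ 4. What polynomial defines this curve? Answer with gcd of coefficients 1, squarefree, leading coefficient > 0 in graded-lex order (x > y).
1. The degree is 3 — a generic line meets the curve in up to 3 points.
2. Checking where it meets the axes: it crosses the y-axis at the gridline y = 0; it meets the x-axis at x = 0 (among the integer gridlines).
3. Matching integer coefficients to the picture gives p.

2*y^3 + 3*y^2 + x - y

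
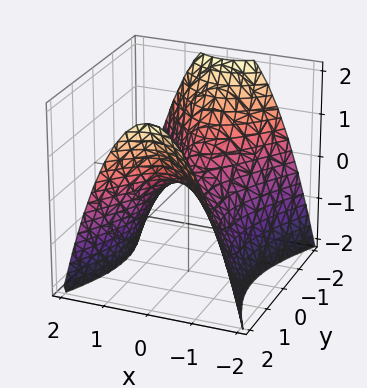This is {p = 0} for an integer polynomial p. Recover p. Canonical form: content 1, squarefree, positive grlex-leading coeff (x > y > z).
2*x^2 - y^2 + 2*z

The degree is 2 — a saddle surface; a quadric.
Symmetries: the y ↦ −y reflection is a symmetry, so y appears only in even powers; mirror symmetry x ↦ −x ⇒ only even powers of x.
From the visible intercepts: it crosses the y-axis at the gridline y = 0; it crosses the x-axis at the gridline x = 0; it meets the z-axis at z = 0 (among the integer gridlines).
Together with the visible shape, these determine p as stated.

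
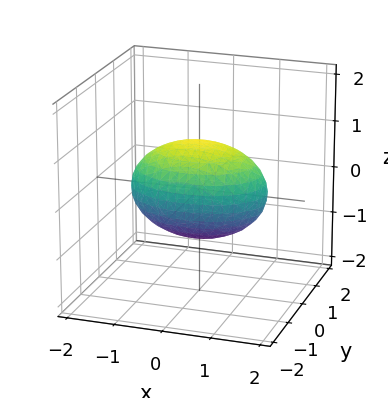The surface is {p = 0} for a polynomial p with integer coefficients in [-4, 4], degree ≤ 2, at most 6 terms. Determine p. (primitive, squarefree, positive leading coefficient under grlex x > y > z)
x^2 + 2*y^2 + 2*z^2 - 2

1. Degree: bounded and convex; a quadric, so deg p = 2.
2. Symmetries: the x ↦ −x reflection is a symmetry, so x appears only in even powers; it's symmetric under y → −y, forcing even powers of y; it's symmetric under z → −z, forcing even powers of z.
3. Checking where it meets the axes: the z-axis gridline crossings are at z ∈ {-1, 1}; among the integer gridlines, it crosses the y-axis at y ∈ {-1, 1}.
4. The integer polynomial consistent with all of this is the stated p.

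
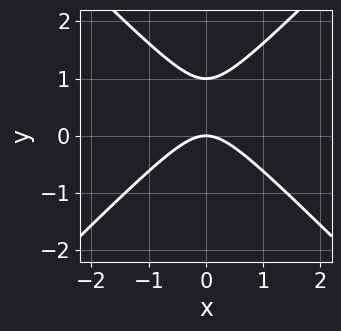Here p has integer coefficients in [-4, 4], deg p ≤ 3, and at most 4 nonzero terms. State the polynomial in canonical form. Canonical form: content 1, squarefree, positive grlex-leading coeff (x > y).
x^2 - y^2 + y

1. The degree is 2 — a generic line meets the curve in up to 2 points.
2. Symmetries: mirror symmetry x ↦ −x ⇒ only even powers of x.
3. From the visible intercepts: it meets the x-axis at x = 0 (among the integer gridlines); among the integer gridlines, it crosses the y-axis at y ∈ {0, 1}.
4. Solving for integer coefficients yields p as stated.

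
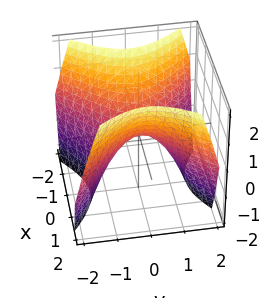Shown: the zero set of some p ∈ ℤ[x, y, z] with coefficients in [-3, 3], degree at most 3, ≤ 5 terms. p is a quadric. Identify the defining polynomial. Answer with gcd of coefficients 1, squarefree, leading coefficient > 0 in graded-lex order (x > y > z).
x^2 - y^2 - z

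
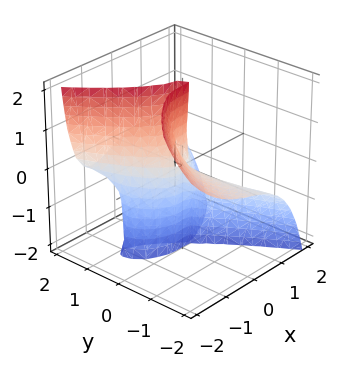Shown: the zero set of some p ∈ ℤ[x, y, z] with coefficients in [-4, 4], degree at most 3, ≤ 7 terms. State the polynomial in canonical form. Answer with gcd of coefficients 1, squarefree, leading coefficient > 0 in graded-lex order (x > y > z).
The degree is 3 — no degree-2 surface has this shape.
From the visible intercepts: one x-axis crossing is at x = 0; the visible z-axis segment lies entirely on the surface.
Putting this together gives p. Check: (0, 2, 0) on the y-axis lies on the surface, and p(0, 2, 0) = 0. ✓

2*x^3 + 2*x*y*z + 3*y^2*z - 2*x*y - y*z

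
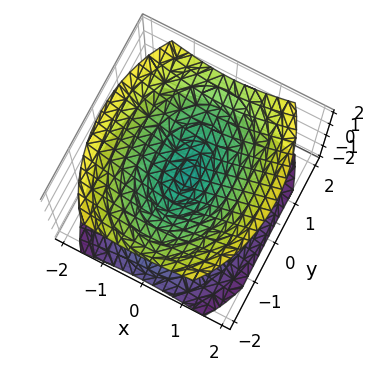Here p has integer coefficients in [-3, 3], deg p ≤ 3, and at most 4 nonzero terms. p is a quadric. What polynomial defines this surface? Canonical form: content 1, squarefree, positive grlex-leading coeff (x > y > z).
2*x^2 + y^2 - 2*z^2

There are 2 components. They look like related sheets of one shape, so recover p as a whole.
The degree is 2 — a double cone through the origin; a quadric.
Symmetries: it's symmetric under x → −x, forcing even powers of x; mirror symmetry y ↦ −y ⇒ only even powers of y; the z ↦ −z reflection is a symmetry, so z appears only in even powers.
From the visible intercepts: one z-axis crossing is at z = 0; it meets the y-axis at y = 0 (among the integer gridlines); it crosses the x-axis at the gridline x = 0.
Assembling these constraints gives the stated polynomial.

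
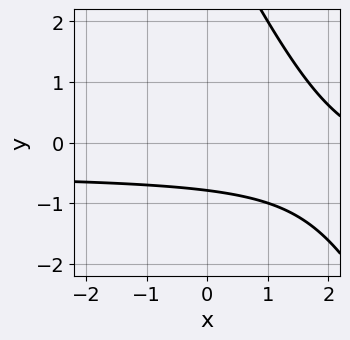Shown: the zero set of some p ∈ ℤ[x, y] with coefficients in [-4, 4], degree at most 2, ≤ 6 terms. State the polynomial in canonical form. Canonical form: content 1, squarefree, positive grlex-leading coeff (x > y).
2*x*y + y^2 + x - 3*y - 3

Degree: the shape is more complex than any degree-1 curve, so deg p = 2.
Against the integer gridlines: it misses every integer gridline on the x-axis.
Assembling these constraints gives the stated polynomial.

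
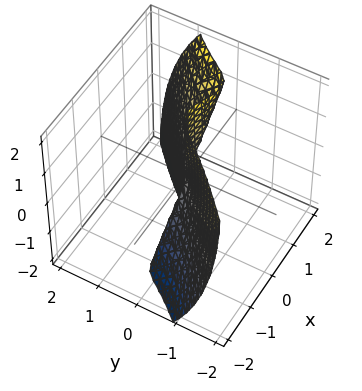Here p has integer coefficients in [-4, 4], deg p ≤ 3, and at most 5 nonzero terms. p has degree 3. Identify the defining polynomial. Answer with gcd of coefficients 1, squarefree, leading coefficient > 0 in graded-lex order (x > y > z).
3*x^3 - 2*x^2*z - 2*x*y^2 - 3*y^3 - y*z^2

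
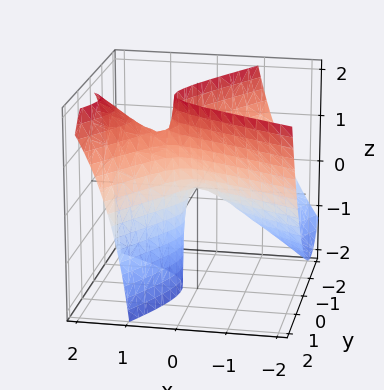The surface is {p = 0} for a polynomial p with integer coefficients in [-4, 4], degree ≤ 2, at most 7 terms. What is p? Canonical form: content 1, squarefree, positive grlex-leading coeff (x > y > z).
1. Degree: no degree-1 surface has this shape, so deg p = 2.
2. Against the integer gridlines: it crosses the y-axis at the gridline y = 0; it crosses the z-axis at the gridline z = 0; it crosses the x-axis at the gridline x = 0.
3. Matching integer coefficients to the picture gives p.

2*x^2 + 3*x*y - 3*x*z - 3*y^2 + z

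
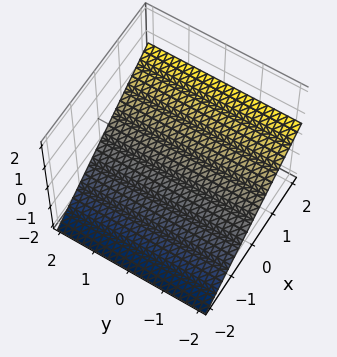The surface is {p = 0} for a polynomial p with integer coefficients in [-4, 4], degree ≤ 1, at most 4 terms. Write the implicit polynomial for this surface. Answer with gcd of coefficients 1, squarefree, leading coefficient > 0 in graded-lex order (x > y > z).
2*x - 3*z - 2

(a) The degree is 1 — every cross-section is a straight line — this is a plane.
(b) Observable constraints: it crosses the x-axis at the gridline x = 1; the surface avoids every integer y-axis point in the box.
(c) Fitting integer coefficients to these (and the overall shape) gives p.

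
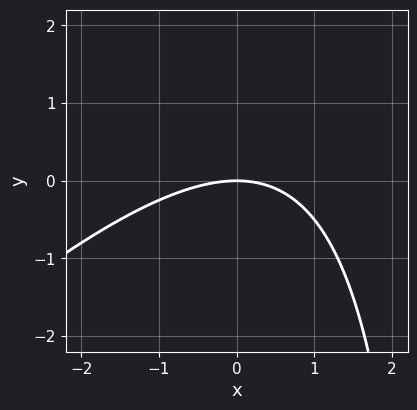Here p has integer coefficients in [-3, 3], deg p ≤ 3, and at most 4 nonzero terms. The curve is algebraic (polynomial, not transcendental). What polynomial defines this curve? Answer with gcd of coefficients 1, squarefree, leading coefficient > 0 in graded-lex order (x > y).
deg p = 2. The shape is more complex than any degree-1 curve.
From the visible intercepts: one y-axis crossing is at y = 0; it meets the x-axis at x = 0 (among the integer gridlines).
Solving for integer coefficients yields p as stated.

x^2 - x*y + 3*y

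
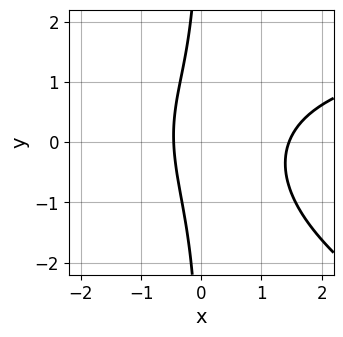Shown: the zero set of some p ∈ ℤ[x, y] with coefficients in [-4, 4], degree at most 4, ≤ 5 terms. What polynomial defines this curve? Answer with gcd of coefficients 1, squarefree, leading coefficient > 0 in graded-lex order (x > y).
x^2*y + 2*x*y^2 - 3*x^2 + 3*x + 2

Degree: the shape is more complex than any degree-2 curve, so deg p = 3.
Against the integer gridlines: no y-intercept at any integer in the box.
Putting this together gives p.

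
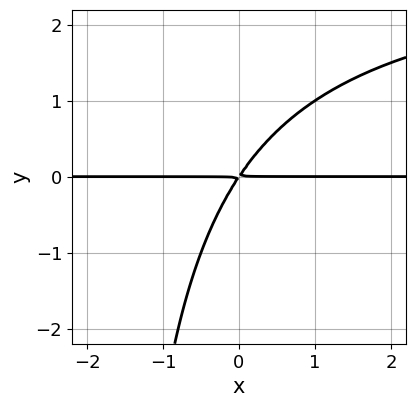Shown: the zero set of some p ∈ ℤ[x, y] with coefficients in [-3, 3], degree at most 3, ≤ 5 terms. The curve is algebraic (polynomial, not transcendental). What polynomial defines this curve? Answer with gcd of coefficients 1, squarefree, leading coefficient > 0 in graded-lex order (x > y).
x*y^2 - 3*x*y + 2*y^2

First, the degree is 3 — a generic line meets the curve in up to 3 points.
Next, from the visible intercepts: the visible x-axis segment lies entirely on the curve.
Finally, putting this together gives p.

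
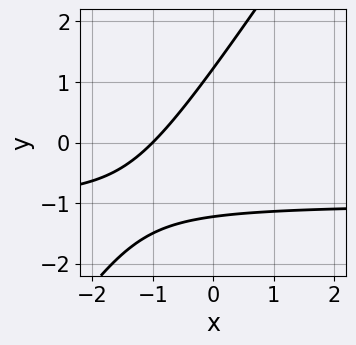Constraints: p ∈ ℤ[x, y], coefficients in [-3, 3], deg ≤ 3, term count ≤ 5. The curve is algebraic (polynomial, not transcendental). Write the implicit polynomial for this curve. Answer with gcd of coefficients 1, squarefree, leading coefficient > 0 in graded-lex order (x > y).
First, the degree is 2 — the shape is more complex than any degree-1 curve.
Next, checking where it meets the axes: it crosses the x-axis at the gridline x = -1.
Finally, assembling these constraints gives the stated polynomial.

3*x*y - 2*y^2 + 3*x + 3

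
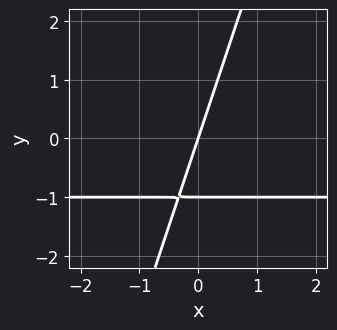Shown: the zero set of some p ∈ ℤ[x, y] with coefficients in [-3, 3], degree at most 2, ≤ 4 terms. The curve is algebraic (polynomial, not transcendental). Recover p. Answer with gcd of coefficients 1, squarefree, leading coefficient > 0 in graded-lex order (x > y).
3*x*y - y^2 + 3*x - y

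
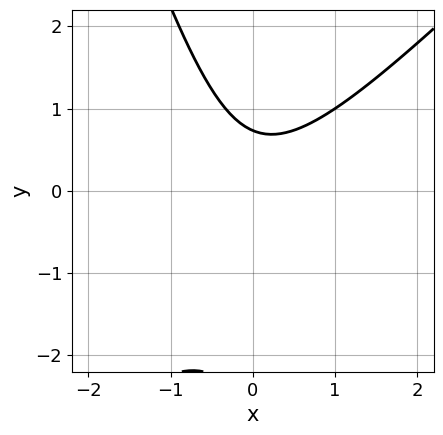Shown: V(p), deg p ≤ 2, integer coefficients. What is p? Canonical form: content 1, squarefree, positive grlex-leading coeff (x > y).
3*x^2 - 2*x*y - y^2 - 2*y + 2

First, deg p = 2.
Then, against the integer gridlines: the curve avoids every integer x-axis point in the box.
Finally, these observations pin down the coefficients.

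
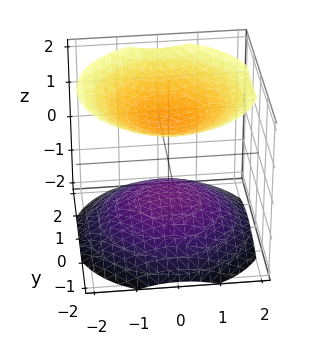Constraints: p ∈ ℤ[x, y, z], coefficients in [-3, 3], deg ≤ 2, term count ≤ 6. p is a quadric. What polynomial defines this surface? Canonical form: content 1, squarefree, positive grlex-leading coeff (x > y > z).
1. The picture has 2 separate pieces. Treating them together as one polynomial.
2. Degree: two separate bowl-shaped sheets opening away from each other; a quadric, so deg p = 2.
3. Symmetries: every cross-section ⟂ z is a circle, so x, y appear only via x² + y²; mirror symmetry z ↦ −z ⇒ only even powers of z.
4. From the visible intercepts: among the integer gridlines, it crosses the z-axis at z ∈ {-1, 1}; no x-intercept at any integer in the box; no y-intercept at any integer in the box.
5. Assembling these constraints gives the stated polynomial.

2*x^2 + 2*y^2 - 3*z^2 + 3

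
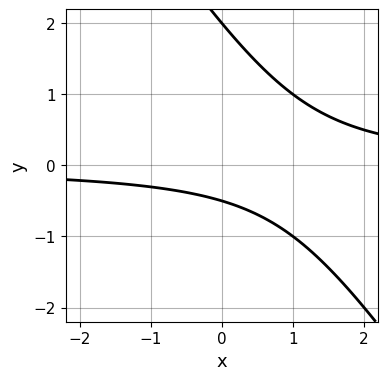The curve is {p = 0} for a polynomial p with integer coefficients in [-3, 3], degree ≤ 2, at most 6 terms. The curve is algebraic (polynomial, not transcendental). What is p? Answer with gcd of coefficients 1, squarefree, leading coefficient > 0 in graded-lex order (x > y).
Degree: a generic line meets the curve in up to 2 points, so deg p = 2.
Against the integer gridlines: it misses every integer gridline on the x-axis; it meets the y-axis at y = 2 (among the integer gridlines).
Solving for integer coefficients yields p as stated.

3*x*y + 2*y^2 - 3*y - 2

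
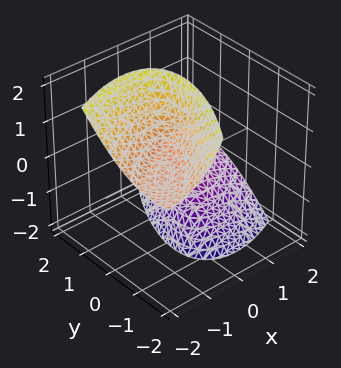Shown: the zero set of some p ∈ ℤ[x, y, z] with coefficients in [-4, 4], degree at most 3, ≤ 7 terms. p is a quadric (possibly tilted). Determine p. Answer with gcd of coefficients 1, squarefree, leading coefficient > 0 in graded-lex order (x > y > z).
1. The picture has 2 separate pieces. They look like related sheets of one shape, so recover p as a whole.
2. Degree: a generic line meets the surface in up to 2 points, so deg p = 2.
3. Against the integer gridlines: no x-intercept at any integer in the box; no y-intercept at any integer in the box.
4. These observations pin down the coefficients.

2*x^2 - 3*x*y + 3*x*z + 2*y^2 - z^2 + 2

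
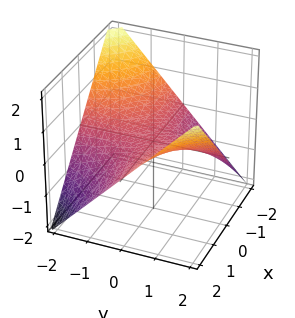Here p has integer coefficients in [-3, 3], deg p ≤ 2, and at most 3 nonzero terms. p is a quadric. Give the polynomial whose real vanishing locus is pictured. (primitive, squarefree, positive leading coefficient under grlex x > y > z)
First, deg p = 2.
Next, against the integer gridlines: the visible y-axis segment lies entirely on the surface; it meets the z-axis at z = 0 (among the integer gridlines); every point of the x-axis in the box is on the surface.
Finally, these observations pin down the coefficients.

x*y - 2*z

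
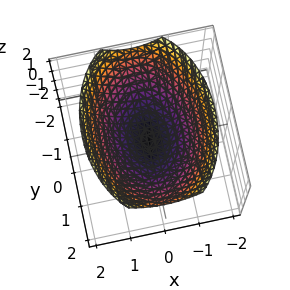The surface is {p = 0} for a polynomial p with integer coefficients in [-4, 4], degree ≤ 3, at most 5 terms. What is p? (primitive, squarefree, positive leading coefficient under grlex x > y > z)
(a) deg p = 2. A single bowl opening along one axis; a quadric.
(b) Symmetries: the y ↦ −y reflection is a symmetry, so y appears only in even powers; it's symmetric under x → −x, forcing even powers of x.
(c) Observable constraints: it meets the y-axis at y = 0 (among the integer gridlines); one x-axis crossing is at x = 0.
(d) The integer polynomial consistent with all of this is the stated p.

2*x^2 + y^2 - 3*z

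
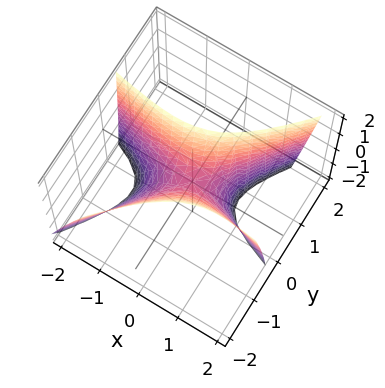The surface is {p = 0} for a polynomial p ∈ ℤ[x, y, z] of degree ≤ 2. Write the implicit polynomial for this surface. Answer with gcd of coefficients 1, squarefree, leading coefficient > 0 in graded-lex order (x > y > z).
x^2 + 3*x*y - 3*y^2 - y*z + z

1. Degree: the shape is more complex than any degree-1 surface, so deg p = 2.
2. Against the integer gridlines: one z-axis crossing is at z = 0; one y-axis crossing is at y = 0; it crosses the x-axis at the gridline x = 0.
3. Matching integer coefficients to the picture gives p.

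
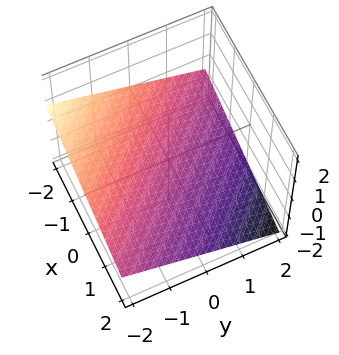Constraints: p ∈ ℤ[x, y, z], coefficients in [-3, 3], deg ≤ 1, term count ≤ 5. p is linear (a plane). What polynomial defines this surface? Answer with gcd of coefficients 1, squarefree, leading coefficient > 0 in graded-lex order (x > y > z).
x + y + 3*z + 2

The degree is 1 — every cross-section is a straight line — this is a plane.
Reading off the gridlines: it crosses the x-axis at the gridline x = -2; one y-axis crossing is at y = -2.
These observations pin down the coefficients.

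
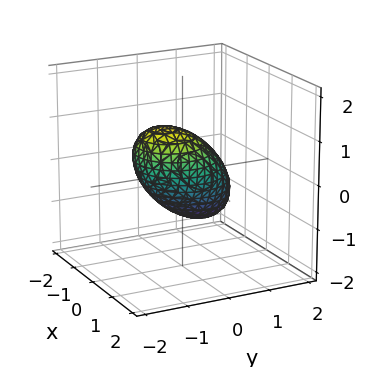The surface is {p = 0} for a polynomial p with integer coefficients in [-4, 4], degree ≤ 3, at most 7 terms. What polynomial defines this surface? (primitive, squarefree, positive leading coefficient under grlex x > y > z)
2*x^2 - x*z + 2*y^2 + 2*y*z + 2*z^2 - 2

(a) The degree is 2 — the shape is more complex than any degree-1 surface.
(b) Checking where it meets the axes: the x-axis gridline crossings are at x ∈ {-1, 1}; among the integer gridlines, it crosses the z-axis at z ∈ {-1, 1}; the y-axis gridline crossings are at y ∈ {-1, 1}.
(c) Solving for integer coefficients yields p as stated.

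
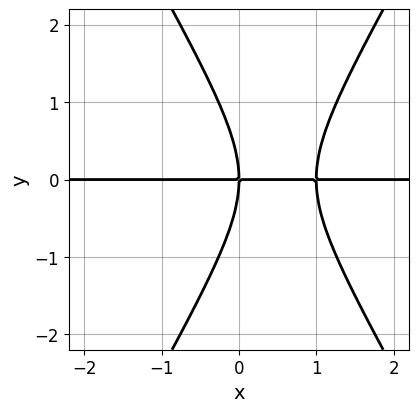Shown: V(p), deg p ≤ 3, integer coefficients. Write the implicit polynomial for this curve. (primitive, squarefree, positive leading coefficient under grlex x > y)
3*x^2*y - y^3 - 3*x*y

Degree: no degree-2 curve has this shape, so deg p = 3.
Observable constraints: the visible x-axis segment lies entirely on the curve; it crosses the y-axis at the gridline y = 0.
Fitting integer coefficients to these (and the overall shape) gives p.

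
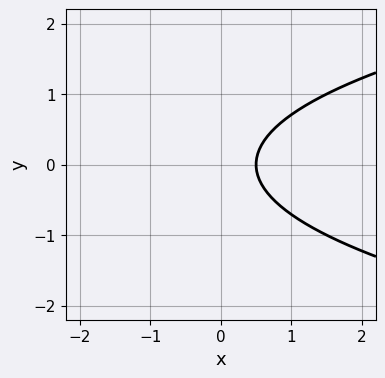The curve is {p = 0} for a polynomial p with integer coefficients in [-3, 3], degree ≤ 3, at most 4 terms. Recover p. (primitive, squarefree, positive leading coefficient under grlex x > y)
First, the degree is 2 — a generic line meets the curve in up to 2 points.
Next, symmetries: mirror symmetry y ↦ −y ⇒ only even powers of y.
Next, reading off the gridlines: no y-intercept at any integer in the box.
Finally, these observations pin down the coefficients.

2*y^2 - 2*x + 1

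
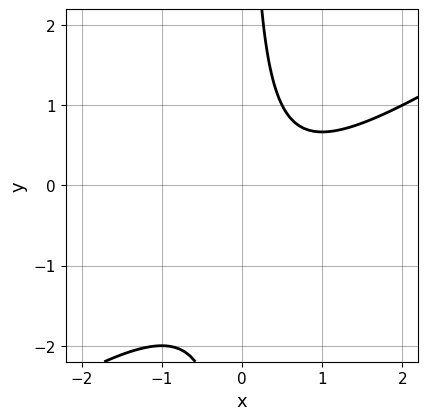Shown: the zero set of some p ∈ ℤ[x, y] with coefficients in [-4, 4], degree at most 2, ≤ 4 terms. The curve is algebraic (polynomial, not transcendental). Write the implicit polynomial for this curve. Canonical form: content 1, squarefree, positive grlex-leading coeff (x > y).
2*x^2 - 3*x*y - 2*x + 2

deg p = 2. A generic line meets the curve in up to 2 points.
From the axis intercepts and sections: it misses every integer gridline on the y-axis; no x-intercept at any integer in the box.
These observations pin down the coefficients.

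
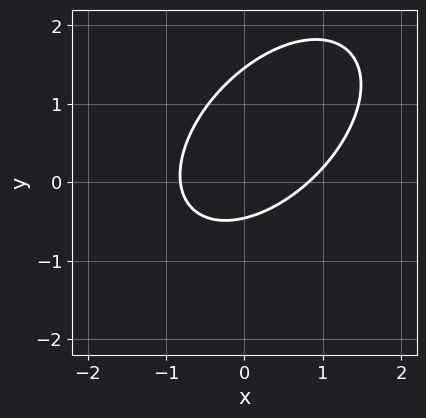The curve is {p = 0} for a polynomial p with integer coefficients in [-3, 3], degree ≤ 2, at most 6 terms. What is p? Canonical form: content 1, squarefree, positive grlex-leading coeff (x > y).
First, the degree is 2 — a generic line meets the curve in up to 2 points.
Finally, solving for integer coefficients yields p as stated.

3*x^2 - 3*x*y + 3*y^2 - 3*y - 2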